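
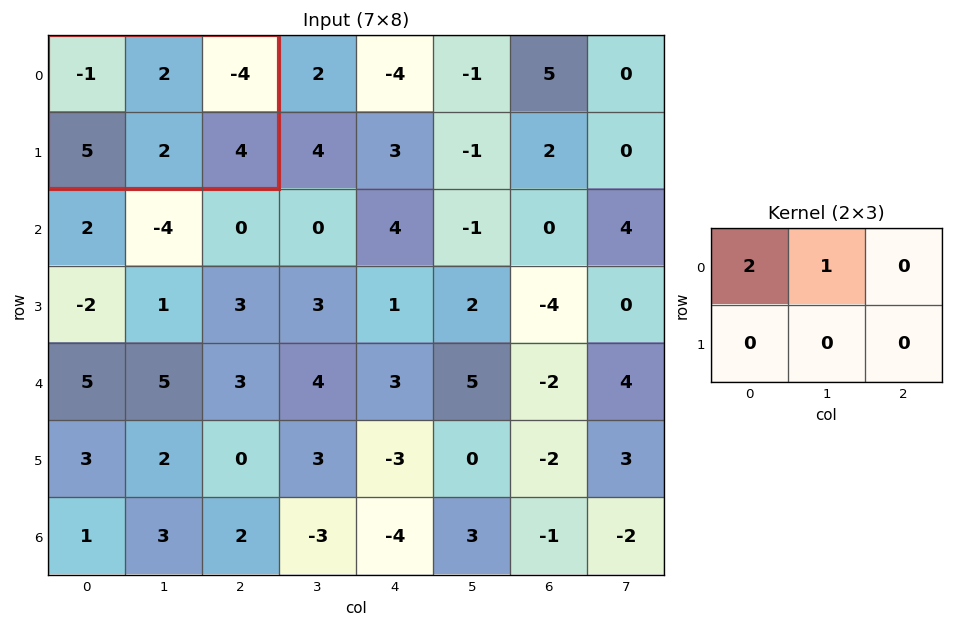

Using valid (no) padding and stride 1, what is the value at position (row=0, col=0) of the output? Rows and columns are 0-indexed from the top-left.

0

The receptive field on the input at this output position is [-1 2 -4 / 5 2 4]. Elementwise product with the kernel and sum: -1·2 + 2·1.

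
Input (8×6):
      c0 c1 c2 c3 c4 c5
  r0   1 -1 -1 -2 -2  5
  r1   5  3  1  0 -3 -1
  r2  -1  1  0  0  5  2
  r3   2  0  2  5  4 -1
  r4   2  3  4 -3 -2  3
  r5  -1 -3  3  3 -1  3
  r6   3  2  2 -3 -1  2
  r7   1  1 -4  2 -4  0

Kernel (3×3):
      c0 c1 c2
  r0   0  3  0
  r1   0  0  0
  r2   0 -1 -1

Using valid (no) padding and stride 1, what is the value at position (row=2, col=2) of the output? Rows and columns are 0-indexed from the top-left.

5

The receptive field on the input at this output position is [0 0 5 / 2 5 4 / 4 -3 -2]. Elementwise product with the kernel and sum: 0·3 + -3·-1 + -2·-1.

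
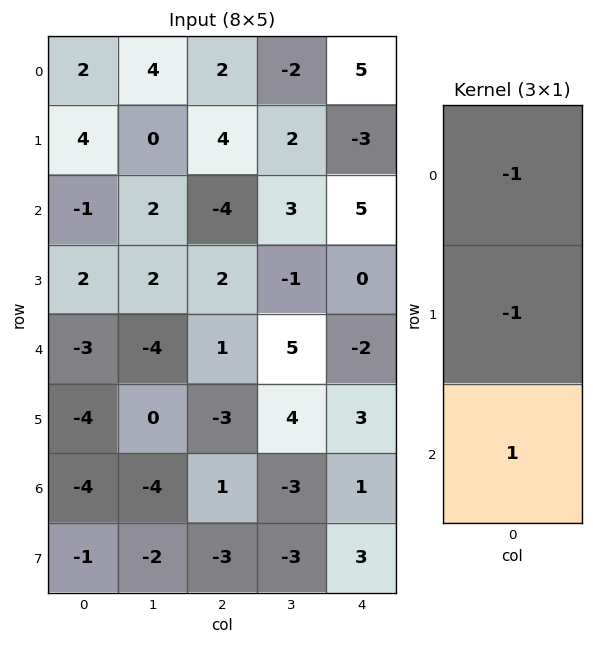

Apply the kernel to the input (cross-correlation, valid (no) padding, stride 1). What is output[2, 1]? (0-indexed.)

-8

The receptive field on the input at this output position is [2 / 2 / -4]. Elementwise product with the kernel and sum: 2·-1 + 2·-1 + -4·1.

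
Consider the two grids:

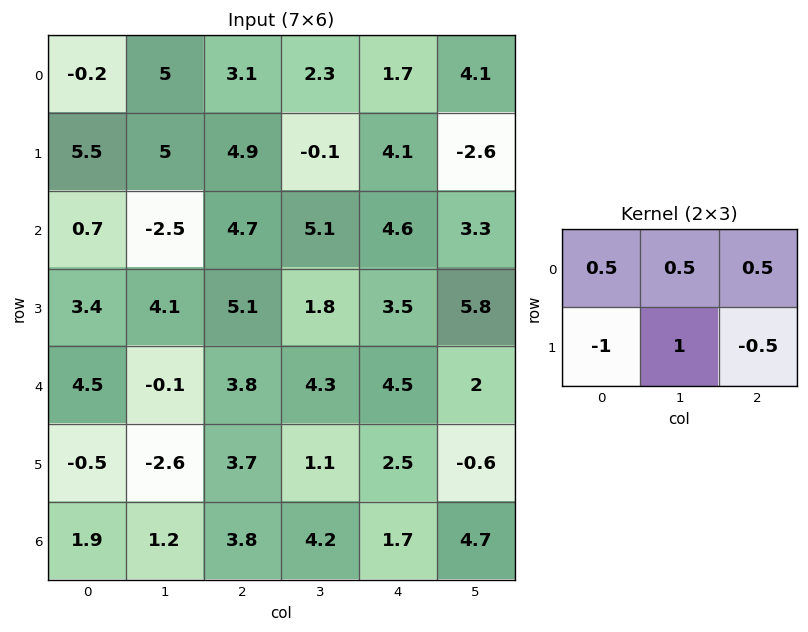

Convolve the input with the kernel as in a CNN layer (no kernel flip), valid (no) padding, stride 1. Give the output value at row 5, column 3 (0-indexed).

-3.35

The receptive field on the input at this output position is [1.1 2.5 -0.6 / 4.2 1.7 4.7]. Elementwise product with the kernel and sum: 1.1·0.5 + 2.5·0.5 + -0.6·0.5 + 4.2·-1 + 1.7·1 + 4.7·-0.5.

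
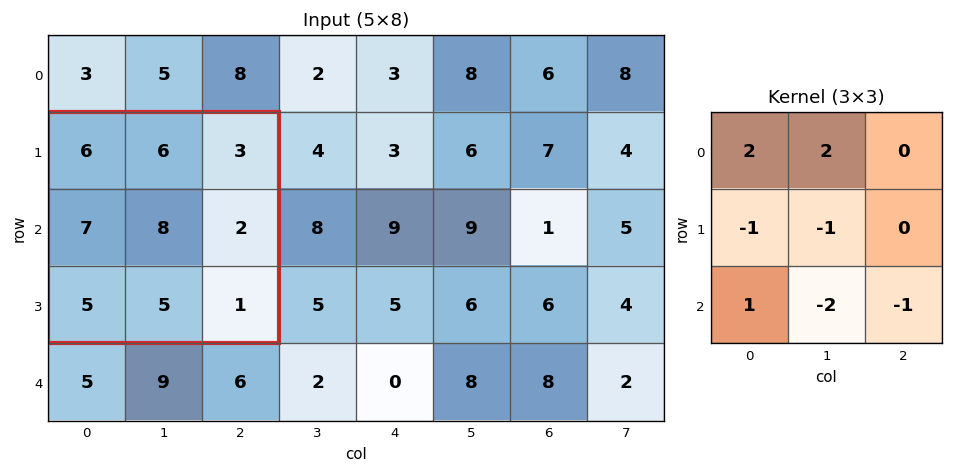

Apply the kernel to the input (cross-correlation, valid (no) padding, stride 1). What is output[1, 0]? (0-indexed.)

3

The receptive field on the input at this output position is [6 6 3 / 7 8 2 / 5 5 1]. Elementwise product with the kernel and sum: 6·2 + 6·2 + 7·-1 + 8·-1 + 5·1 + 5·-2 + 1·-1.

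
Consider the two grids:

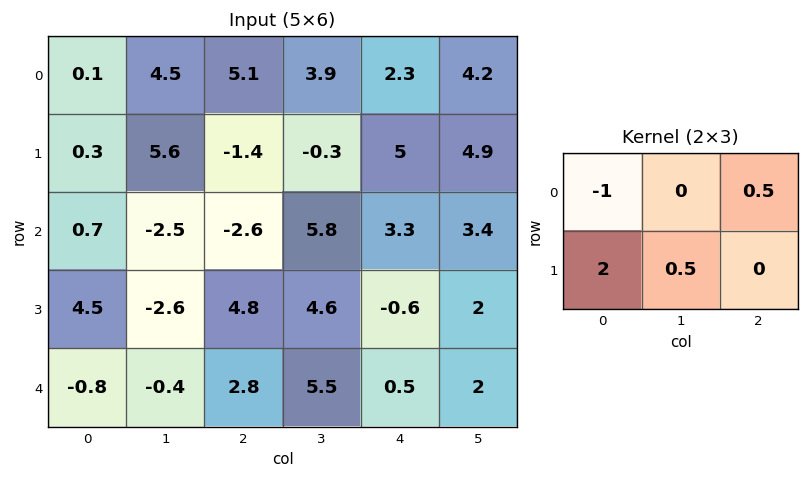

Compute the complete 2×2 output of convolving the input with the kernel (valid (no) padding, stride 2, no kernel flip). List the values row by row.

Output[0,0]: The receptive field on the input at this output position is [0.1 4.5 5.1 / 0.3 5.6 -1.4]. Elementwise product with the kernel and sum: 0.1·-1 + 5.1·0.5 + 0.3·2 + 5.6·0.5.

5.85 -6.9
5.7 16.15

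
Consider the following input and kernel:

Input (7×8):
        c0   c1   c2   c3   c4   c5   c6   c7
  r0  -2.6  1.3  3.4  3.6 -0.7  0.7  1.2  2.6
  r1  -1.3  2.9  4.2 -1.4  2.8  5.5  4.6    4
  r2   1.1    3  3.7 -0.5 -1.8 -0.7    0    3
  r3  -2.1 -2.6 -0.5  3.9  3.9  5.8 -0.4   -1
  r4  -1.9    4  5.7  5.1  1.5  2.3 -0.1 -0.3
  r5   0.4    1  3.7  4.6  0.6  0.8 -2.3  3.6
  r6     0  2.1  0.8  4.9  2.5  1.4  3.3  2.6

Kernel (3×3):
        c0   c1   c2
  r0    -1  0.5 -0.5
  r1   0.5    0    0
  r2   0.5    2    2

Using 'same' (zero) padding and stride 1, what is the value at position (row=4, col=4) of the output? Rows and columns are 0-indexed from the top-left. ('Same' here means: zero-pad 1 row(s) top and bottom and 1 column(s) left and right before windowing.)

2.8

The receptive field on the zero-padded input at this output position is [3.9 3.9 5.8 / 5.1 1.5 2.3 / 4.6 0.6 0.8]. Elementwise product with the kernel and sum: 3.9·-1 + 3.9·0.5 + 5.8·-0.5 + 5.1·0.5 + 4.6·0.5 + 0.6·2 + 0.8·2.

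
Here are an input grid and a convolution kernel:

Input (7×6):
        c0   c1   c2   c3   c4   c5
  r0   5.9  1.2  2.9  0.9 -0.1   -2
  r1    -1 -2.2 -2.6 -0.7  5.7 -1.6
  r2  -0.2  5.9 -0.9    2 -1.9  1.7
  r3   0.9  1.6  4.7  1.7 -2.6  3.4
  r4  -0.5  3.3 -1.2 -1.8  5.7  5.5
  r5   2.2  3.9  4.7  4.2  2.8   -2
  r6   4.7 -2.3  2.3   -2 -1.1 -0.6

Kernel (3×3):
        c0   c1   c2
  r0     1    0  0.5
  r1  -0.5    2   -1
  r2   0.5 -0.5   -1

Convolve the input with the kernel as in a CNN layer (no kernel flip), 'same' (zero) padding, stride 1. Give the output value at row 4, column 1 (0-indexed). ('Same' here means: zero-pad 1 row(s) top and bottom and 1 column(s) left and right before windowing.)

5.75

The receptive field on the zero-padded input at this output position is [0.9 1.6 4.7 / -0.5 3.3 -1.2 / 2.2 3.9 4.7]. Elementwise product with the kernel and sum: 0.9·1 + 4.7·0.5 + -0.5·-0.5 + 3.3·2 + -1.2·-1 + 2.2·0.5 + 3.9·-0.5 + 4.7·-1.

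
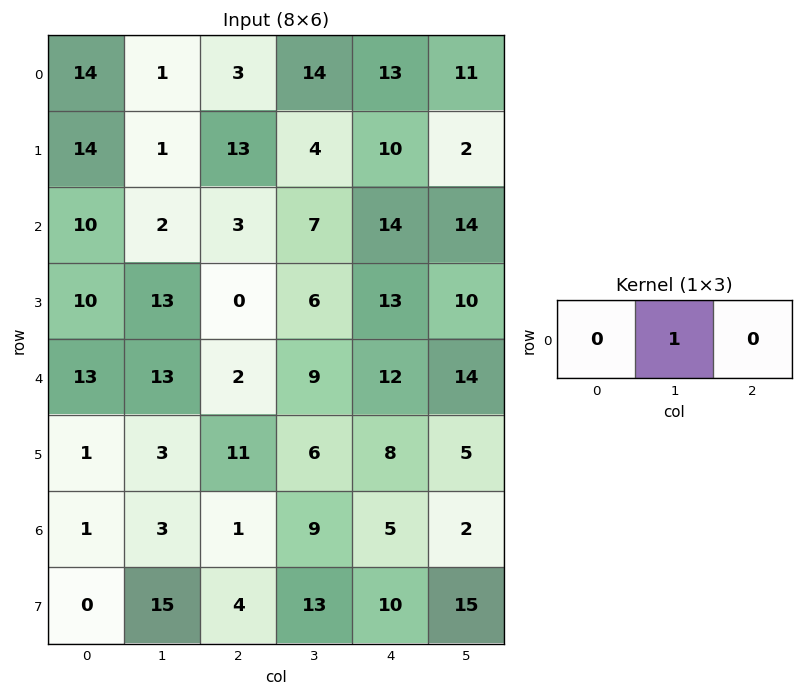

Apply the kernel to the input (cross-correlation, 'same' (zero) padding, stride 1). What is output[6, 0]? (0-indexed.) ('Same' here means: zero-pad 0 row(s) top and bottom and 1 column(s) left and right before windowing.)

The receptive field on the zero-padded input at this output position is [0 1 3]. Elementwise product with the kernel and sum: 1·1.

1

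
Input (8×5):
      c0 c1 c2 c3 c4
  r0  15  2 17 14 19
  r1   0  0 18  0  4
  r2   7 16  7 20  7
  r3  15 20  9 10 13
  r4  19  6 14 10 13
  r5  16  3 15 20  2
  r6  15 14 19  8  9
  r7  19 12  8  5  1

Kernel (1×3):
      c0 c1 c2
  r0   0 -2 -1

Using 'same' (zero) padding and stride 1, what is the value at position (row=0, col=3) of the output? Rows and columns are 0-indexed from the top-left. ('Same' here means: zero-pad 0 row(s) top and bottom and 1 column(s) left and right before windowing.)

The receptive field on the zero-padded input at this output position is [17 14 19]. Elementwise product with the kernel and sum: 14·-2 + 19·-1.

-47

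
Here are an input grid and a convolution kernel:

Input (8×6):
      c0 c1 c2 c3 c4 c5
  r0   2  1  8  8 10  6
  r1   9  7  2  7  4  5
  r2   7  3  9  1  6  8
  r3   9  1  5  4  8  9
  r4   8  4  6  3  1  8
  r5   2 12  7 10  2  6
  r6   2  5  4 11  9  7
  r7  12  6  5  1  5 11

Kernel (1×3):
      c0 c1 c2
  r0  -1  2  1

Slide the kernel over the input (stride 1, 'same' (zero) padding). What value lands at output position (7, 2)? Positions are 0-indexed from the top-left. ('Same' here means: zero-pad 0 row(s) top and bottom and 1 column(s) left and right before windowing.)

The receptive field on the zero-padded input at this output position is [6 5 1]. Elementwise product with the kernel and sum: 6·-1 + 5·2 + 1·1.

5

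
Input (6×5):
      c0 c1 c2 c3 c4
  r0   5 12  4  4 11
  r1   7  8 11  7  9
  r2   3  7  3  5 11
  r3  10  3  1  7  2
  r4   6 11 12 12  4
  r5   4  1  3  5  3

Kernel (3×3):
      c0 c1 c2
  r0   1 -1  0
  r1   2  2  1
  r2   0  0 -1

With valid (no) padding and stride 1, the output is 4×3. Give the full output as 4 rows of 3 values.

31 48 34
21 15 29
11 7 12
50 55 43

Output[0,0]: The receptive field on the input at this output position is [5 12 4 / 7 8 11 / 3 7 3]. Elementwise product with the kernel and sum: 5·1 + 12·-1 + 7·2 + 8·2 + 11·1 + 3·-1.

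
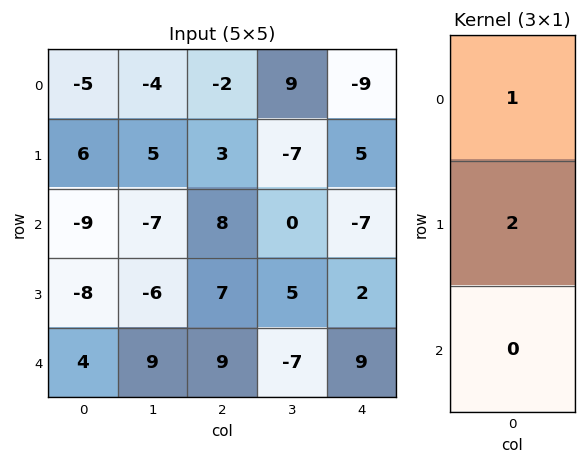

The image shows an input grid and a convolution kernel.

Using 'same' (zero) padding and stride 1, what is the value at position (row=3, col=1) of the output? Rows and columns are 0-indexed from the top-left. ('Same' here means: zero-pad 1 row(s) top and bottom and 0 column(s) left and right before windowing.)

The receptive field on the zero-padded input at this output position is [-7 / -6 / 9]. Elementwise product with the kernel and sum: -7·1 + -6·2.

-19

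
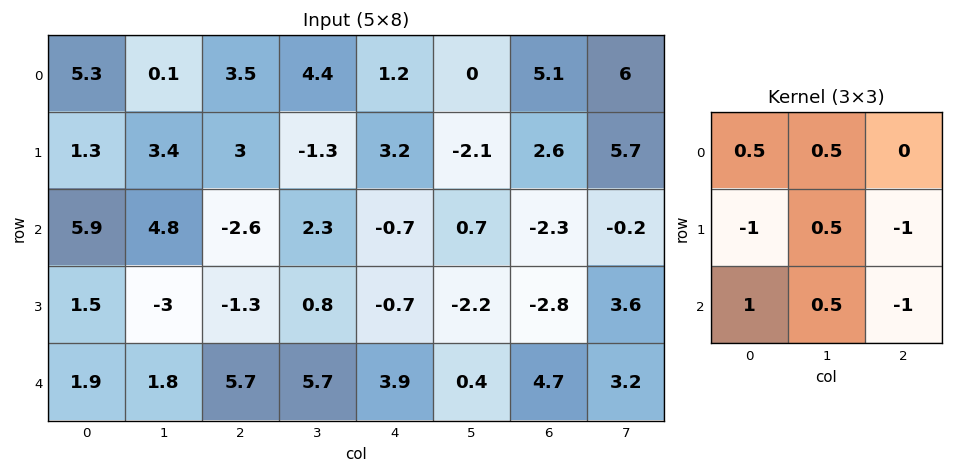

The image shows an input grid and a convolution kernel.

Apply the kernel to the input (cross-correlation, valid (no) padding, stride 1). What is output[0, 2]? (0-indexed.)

-3.65

The receptive field on the input at this output position is [3.5 4.4 1.2 / 3 -1.3 3.2 / -2.6 2.3 -0.7]. Elementwise product with the kernel and sum: 3.5·0.5 + 4.4·0.5 + 3·-1 + -1.3·0.5 + 3.2·-1 + -2.6·1 + 2.3·0.5 + -0.7·-1.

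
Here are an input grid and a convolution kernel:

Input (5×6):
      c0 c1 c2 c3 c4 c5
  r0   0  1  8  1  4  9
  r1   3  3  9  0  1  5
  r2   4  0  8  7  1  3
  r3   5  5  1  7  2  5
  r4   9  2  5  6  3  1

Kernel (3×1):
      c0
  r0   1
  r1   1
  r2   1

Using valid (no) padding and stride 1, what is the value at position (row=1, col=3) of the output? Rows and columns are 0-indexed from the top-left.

The receptive field on the input at this output position is [0 / 7 / 7]. Elementwise product with the kernel and sum: 0·1 + 7·1 + 7·1.

14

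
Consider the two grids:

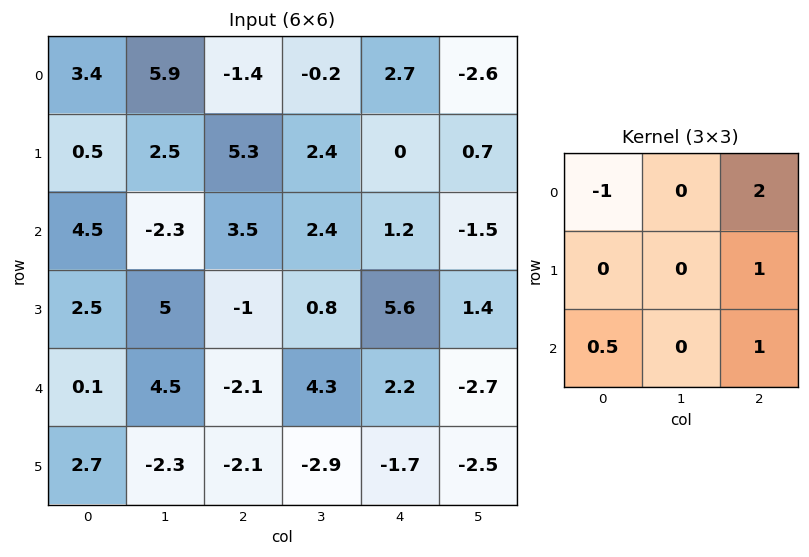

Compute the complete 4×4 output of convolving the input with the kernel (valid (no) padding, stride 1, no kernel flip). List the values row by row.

Output[0,0]: The receptive field on the input at this output position is [3.4 5.9 -1.4 / 0.5 2.5 5.3 / 4.5 -2.3 3.5]. Elementwise product with the kernel and sum: 3.4·-1 + -1.4·2 + 5.3·1 + 4.5·0.5 + 3.5·1.
Output[0,1]: The receptive field on the input at this output position is [5.9 -1.4 -0.2 / 2.5 5.3 2.4 / -2.3 3.5 2.4]. Elementwise product with the kernel and sum: 5.9·-1 + -0.2·2 + 2.4·1 + -2.3·0.5 + 2.4·1.

4.85 -2.65 9.75 -4.6
13.85 8 1 -0.7
-0.55 14.45 5.65 -4.55
-7.35 -3.15 11.65 -4.65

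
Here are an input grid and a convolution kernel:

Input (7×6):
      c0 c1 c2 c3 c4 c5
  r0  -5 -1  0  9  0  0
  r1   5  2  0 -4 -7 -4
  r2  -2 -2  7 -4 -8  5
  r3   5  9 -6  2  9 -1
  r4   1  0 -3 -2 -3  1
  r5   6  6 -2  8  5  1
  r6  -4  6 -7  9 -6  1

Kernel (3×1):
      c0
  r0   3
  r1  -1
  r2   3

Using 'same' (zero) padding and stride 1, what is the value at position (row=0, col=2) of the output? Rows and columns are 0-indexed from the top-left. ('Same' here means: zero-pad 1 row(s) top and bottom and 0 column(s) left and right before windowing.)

The receptive field on the zero-padded input at this output position is [0 / 0 / 0]. Elementwise product with the kernel and sum: 0·3 + 0·-1 + 0·3.

0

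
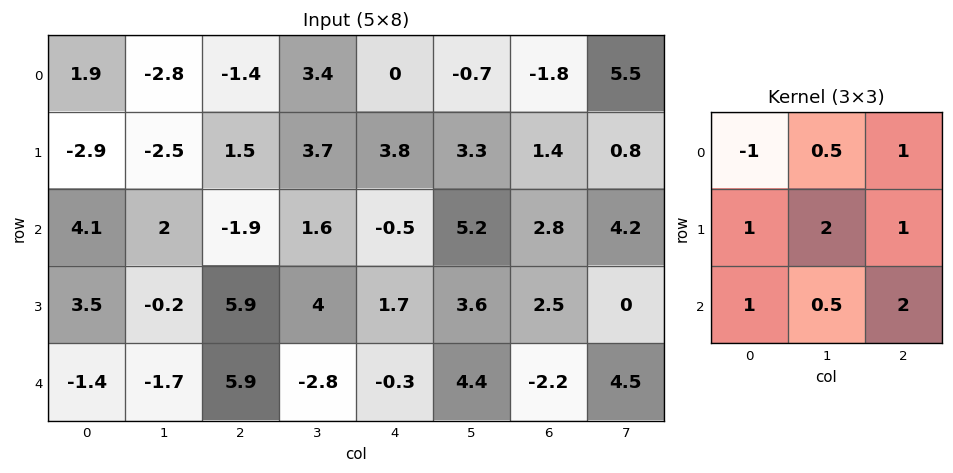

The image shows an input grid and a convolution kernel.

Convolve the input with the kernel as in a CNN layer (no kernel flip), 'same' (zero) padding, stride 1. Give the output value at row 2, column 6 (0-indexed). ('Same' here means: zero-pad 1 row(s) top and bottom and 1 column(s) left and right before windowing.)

The receptive field on the zero-padded input at this output position is [3.3 1.4 0.8 / 5.2 2.8 4.2 / 3.6 2.5 0]. Elementwise product with the kernel and sum: 3.3·-1 + 1.4·0.5 + 0.8·1 + 5.2·1 + 2.8·2 + 4.2·1 + 3.6·1 + 2.5·0.5 + 0·2.

18.05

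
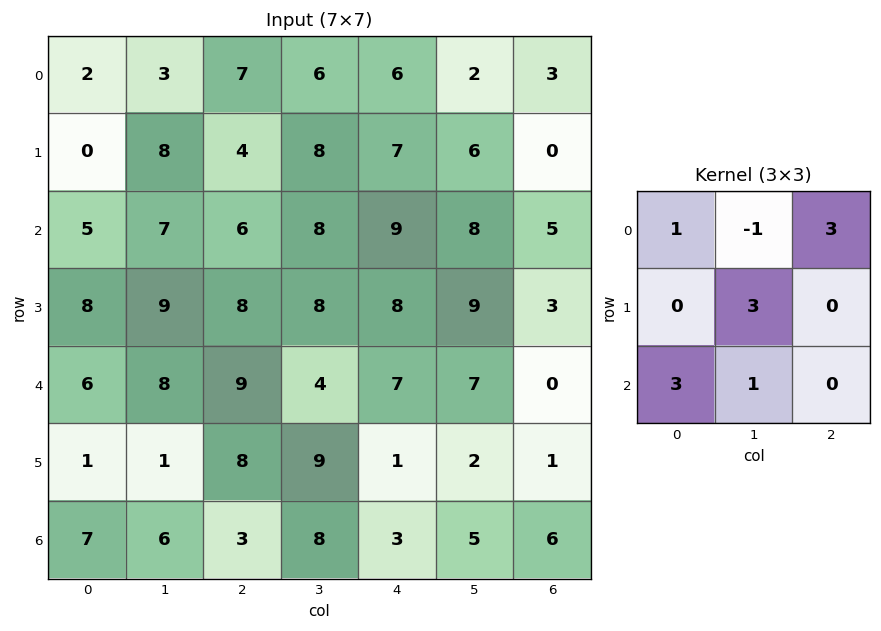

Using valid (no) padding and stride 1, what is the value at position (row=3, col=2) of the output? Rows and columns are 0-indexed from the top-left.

The receptive field on the input at this output position is [8 8 8 / 9 4 7 / 8 9 1]. Elementwise product with the kernel and sum: 8·1 + 8·-1 + 8·3 + 4·3 + 8·3 + 9·1.

69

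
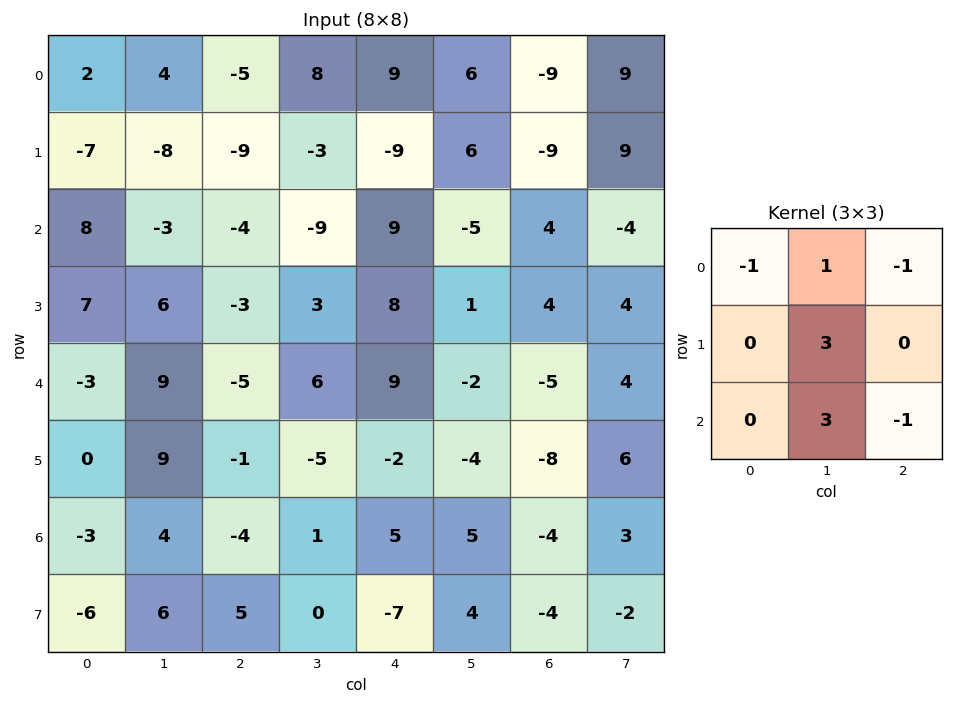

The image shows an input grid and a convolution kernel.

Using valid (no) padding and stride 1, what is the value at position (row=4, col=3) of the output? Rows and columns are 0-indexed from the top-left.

The receptive field on the input at this output position is [6 9 -2 / -5 -2 -4 / 1 5 5]. Elementwise product with the kernel and sum: 6·-1 + 9·1 + -2·-1 + -2·3 + 5·3 + 5·-1.

9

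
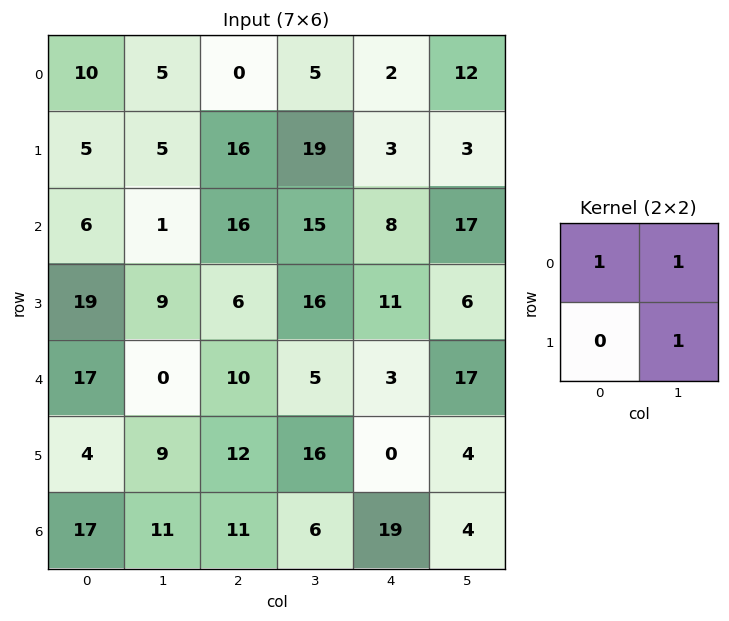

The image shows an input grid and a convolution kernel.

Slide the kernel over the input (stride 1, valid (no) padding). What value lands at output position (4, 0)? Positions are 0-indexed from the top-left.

The receptive field on the input at this output position is [17 0 / 4 9]. Elementwise product with the kernel and sum: 17·1 + 0·1 + 9·1.

26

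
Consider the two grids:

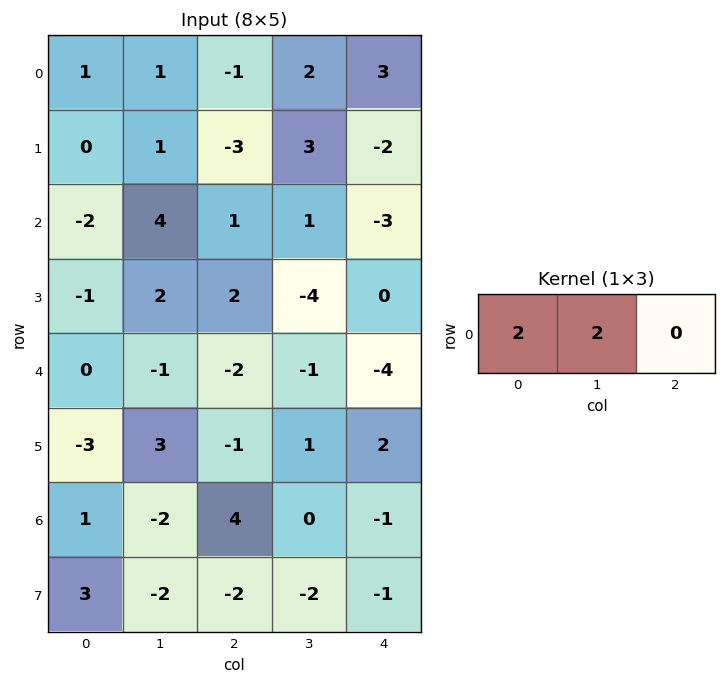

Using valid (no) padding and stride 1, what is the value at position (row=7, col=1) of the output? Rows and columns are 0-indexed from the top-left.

-8

The receptive field on the input at this output position is [-2 -2 -2]. Elementwise product with the kernel and sum: -2·2 + -2·2.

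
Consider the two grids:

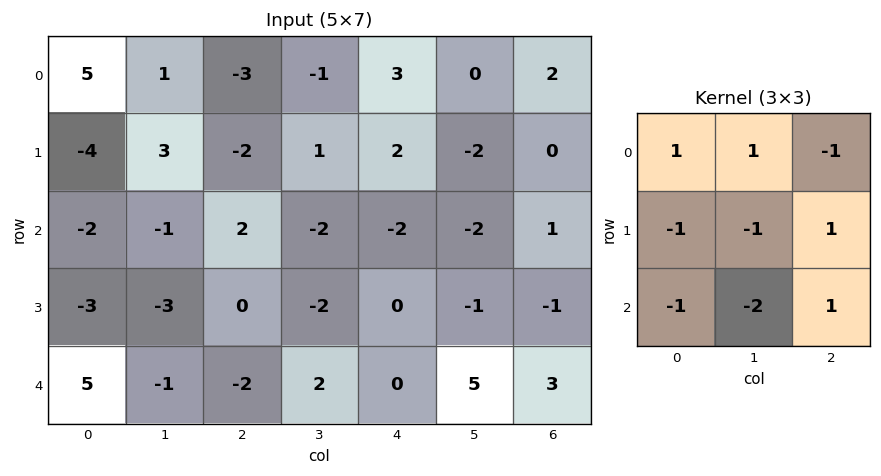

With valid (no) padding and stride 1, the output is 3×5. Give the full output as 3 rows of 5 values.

Output[0,0]: The receptive field on the input at this output position is [5 1 -3 / -4 3 -2 / -2 -1 2]. Elementwise product with the kernel and sum: 5·1 + 1·1 + -3·-1 + -4·-1 + 3·-1 + -2·1 + -2·-1 + -1·-2 + 2·1.

14 -6 -4 1 8
15 -2 -1 8 6
-4 11 2 2 -12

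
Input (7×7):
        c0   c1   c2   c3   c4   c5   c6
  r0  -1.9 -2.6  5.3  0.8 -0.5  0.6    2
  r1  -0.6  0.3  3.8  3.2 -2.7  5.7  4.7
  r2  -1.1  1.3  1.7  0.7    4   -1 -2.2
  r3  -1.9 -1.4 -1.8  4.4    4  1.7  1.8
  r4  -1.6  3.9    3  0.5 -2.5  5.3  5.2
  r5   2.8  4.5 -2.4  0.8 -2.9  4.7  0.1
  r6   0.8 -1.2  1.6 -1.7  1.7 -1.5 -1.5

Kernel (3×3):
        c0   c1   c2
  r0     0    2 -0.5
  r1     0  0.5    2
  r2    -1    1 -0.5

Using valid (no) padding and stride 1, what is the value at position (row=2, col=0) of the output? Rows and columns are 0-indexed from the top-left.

1.45

The receptive field on the input at this output position is [-1.1 1.3 1.7 / -1.9 -1.4 -1.8 / -1.6 3.9 3]. Elementwise product with the kernel and sum: 1.3·2 + 1.7·-0.5 + -1.4·0.5 + -1.8·2 + -1.6·-1 + 3.9·1 + 3·-0.5.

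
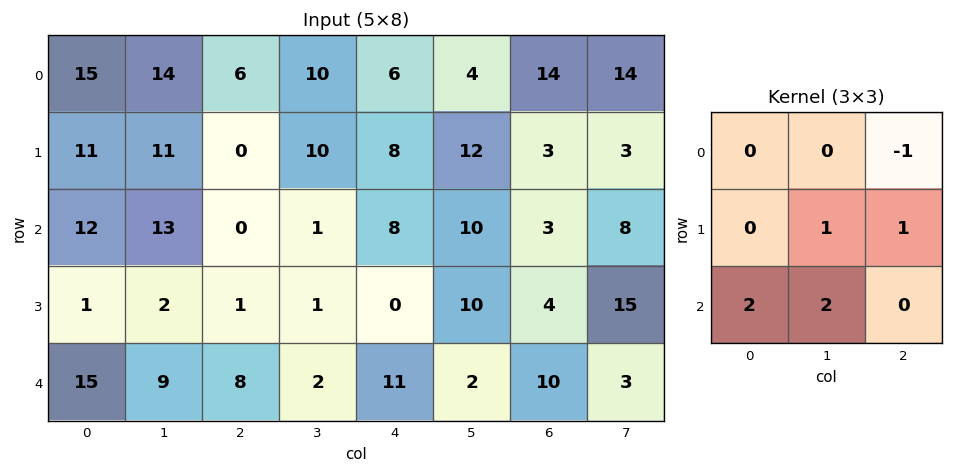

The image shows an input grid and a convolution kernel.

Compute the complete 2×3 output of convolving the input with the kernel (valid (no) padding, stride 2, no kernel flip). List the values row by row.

Output[0,0]: The receptive field on the input at this output position is [15 14 6 / 11 11 0 / 12 13 0]. Elementwise product with the kernel and sum: 6·-1 + 11·1 + 0·1 + 12·2 + 13·2.

55 14 37
51 13 37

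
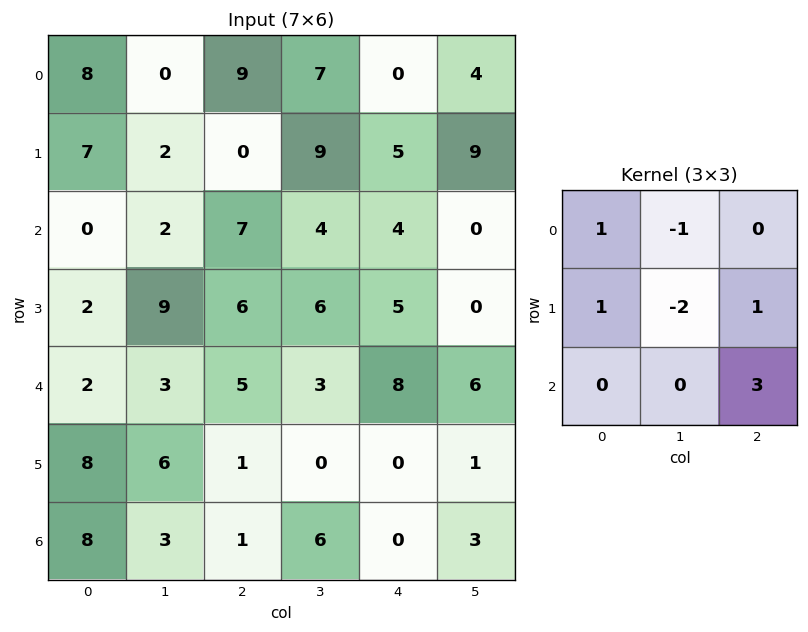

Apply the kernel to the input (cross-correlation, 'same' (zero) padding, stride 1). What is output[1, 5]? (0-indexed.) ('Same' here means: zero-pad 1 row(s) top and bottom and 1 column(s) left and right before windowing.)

-17

The receptive field on the zero-padded input at this output position is [0 4 0 / 5 9 0 / 4 0 0]. Elementwise product with the kernel and sum: 0·1 + 4·-1 + 5·1 + 9·-2 + 0·1 + 0·3.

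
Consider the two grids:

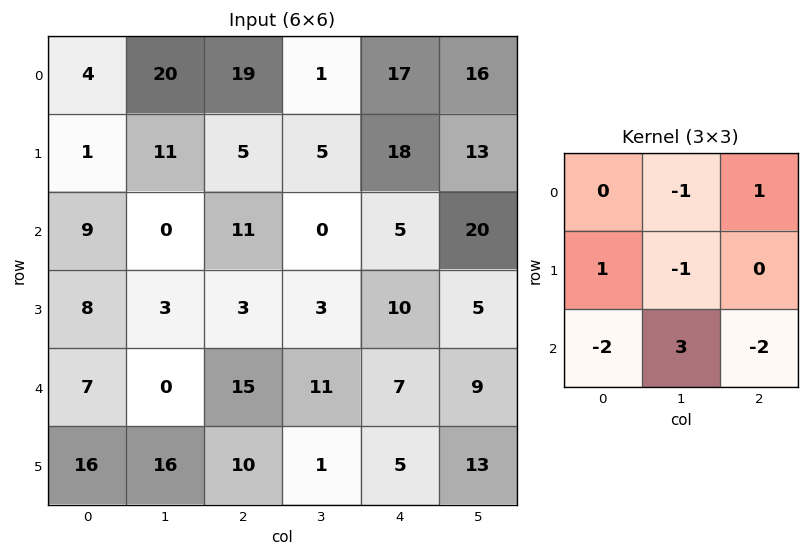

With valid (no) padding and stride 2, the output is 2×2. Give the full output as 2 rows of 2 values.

Output[0,0]: The receptive field on the input at this output position is [4 20 19 / 1 11 5 / 9 0 11]. Elementwise product with the kernel and sum: 20·-1 + 19·1 + 1·1 + 11·-1 + 9·-2 + 0·3 + 11·-2.
Output[0,1]: The receptive field on the input at this output position is [19 1 17 / 5 5 18 / 11 0 5]. Elementwise product with the kernel and sum: 1·-1 + 17·1 + 5·1 + 5·-1 + 11·-2 + 0·3 + 5·-2.

-51 -16
-28 -6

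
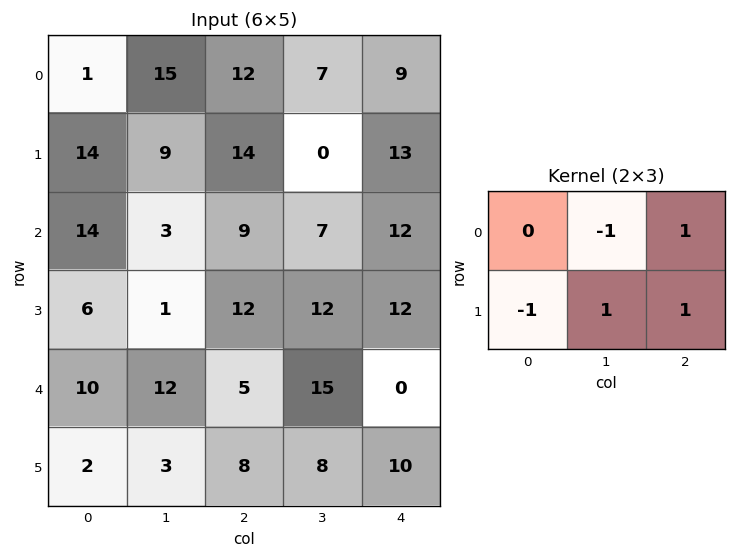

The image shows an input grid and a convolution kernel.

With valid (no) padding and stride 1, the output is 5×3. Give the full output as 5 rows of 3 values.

6 0 1
3 -1 23
13 21 17
18 8 10
2 23 -5

Output[0,0]: The receptive field on the input at this output position is [1 15 12 / 14 9 14]. Elementwise product with the kernel and sum: 15·-1 + 12·1 + 14·-1 + 9·1 + 14·1.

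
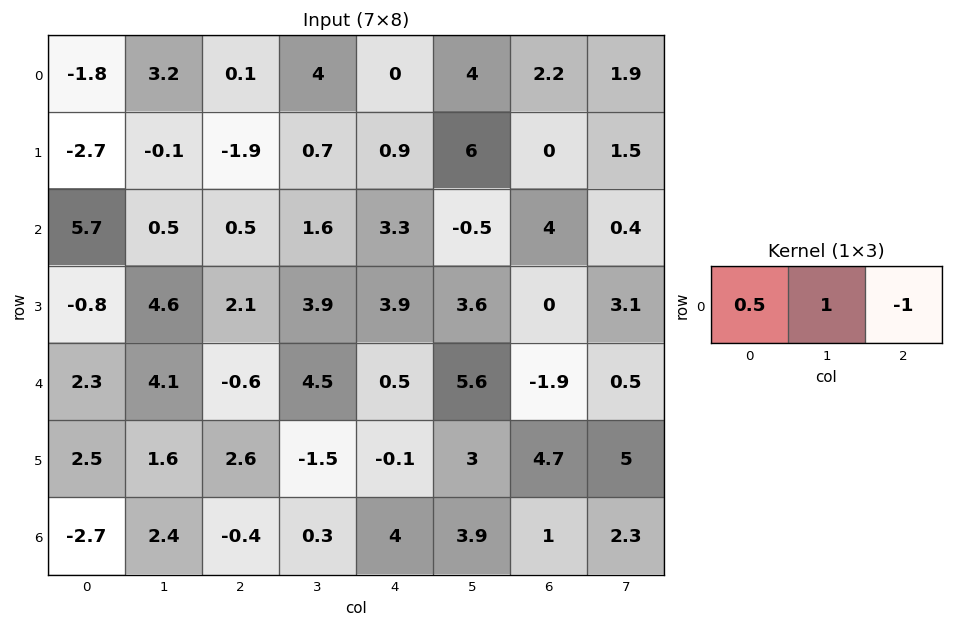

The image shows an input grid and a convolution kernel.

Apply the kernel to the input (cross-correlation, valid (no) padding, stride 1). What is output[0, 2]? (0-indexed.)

The receptive field on the input at this output position is [0.1 4 0]. Elementwise product with the kernel and sum: 0.1·0.5 + 4·1 + 0·-1.

4.05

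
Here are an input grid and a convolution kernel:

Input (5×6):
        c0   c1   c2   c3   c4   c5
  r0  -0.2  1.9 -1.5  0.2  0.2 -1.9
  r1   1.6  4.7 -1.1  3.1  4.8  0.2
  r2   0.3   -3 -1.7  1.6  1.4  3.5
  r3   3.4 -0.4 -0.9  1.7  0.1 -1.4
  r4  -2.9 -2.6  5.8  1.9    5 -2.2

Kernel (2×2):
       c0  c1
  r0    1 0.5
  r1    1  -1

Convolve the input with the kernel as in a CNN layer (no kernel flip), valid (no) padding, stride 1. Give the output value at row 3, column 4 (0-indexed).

The receptive field on the input at this output position is [0.1 -1.4 / 5 -2.2]. Elementwise product with the kernel and sum: 0.1·1 + -1.4·0.5 + 5·1 + -2.2·-1.

6.6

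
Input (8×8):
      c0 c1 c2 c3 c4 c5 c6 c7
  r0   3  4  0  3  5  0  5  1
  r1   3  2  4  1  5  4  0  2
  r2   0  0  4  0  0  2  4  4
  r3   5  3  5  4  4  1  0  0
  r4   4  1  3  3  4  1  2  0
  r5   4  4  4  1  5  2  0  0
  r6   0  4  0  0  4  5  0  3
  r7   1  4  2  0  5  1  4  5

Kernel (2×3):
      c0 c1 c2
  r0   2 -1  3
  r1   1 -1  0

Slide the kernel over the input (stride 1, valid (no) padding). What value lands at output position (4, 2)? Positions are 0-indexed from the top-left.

The receptive field on the input at this output position is [3 3 4 / 4 1 5]. Elementwise product with the kernel and sum: 3·2 + 3·-1 + 4·3 + 4·1 + 1·-1.

18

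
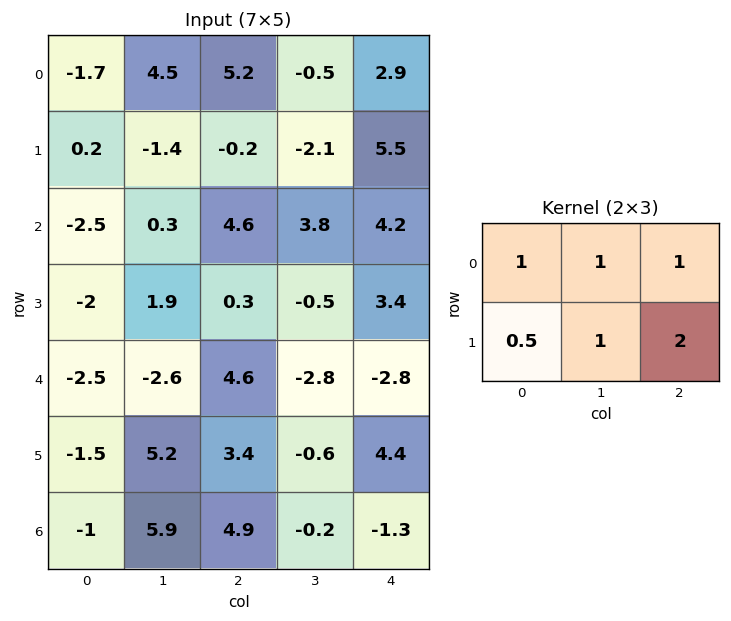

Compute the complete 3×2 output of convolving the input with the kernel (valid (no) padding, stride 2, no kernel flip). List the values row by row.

Output[0,0]: The receptive field on the input at this output position is [-1.7 4.5 5.2 / 0.2 -1.4 -0.2]. Elementwise product with the kernel and sum: -1.7·1 + 4.5·1 + 5.2·1 + 0.2·0.5 + -1.4·1 + -0.2·2.

6.3 16.4
3.9 19.05
10.75 8.9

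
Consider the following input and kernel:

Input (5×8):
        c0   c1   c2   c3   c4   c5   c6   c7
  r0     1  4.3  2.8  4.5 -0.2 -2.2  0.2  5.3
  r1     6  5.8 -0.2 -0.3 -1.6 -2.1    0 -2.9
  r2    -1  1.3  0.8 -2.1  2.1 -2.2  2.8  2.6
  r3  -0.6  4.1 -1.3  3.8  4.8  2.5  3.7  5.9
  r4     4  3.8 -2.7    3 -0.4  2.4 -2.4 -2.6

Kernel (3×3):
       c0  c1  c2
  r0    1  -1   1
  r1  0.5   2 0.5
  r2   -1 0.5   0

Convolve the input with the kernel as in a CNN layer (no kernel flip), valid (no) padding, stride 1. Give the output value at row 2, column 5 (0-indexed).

The receptive field on the input at this output position is [-2.2 2.8 2.6 / 2.5 3.7 5.9 / 2.4 -2.4 -2.6]. Elementwise product with the kernel and sum: -2.2·1 + 2.8·-1 + 2.6·1 + 2.5·0.5 + 3.7·2 + 5.9·0.5 + 2.4·-1 + -2.4·0.5.

5.6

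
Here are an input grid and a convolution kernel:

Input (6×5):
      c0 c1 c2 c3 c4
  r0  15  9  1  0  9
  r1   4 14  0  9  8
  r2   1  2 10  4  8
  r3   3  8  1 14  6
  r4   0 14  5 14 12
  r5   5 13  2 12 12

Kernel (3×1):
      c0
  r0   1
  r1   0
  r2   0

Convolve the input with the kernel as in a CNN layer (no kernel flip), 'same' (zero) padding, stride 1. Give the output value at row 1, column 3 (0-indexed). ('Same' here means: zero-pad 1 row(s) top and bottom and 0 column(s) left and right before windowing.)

0

The receptive field on the zero-padded input at this output position is [0 / 9 / 4]. Elementwise product with the kernel and sum: 0·1.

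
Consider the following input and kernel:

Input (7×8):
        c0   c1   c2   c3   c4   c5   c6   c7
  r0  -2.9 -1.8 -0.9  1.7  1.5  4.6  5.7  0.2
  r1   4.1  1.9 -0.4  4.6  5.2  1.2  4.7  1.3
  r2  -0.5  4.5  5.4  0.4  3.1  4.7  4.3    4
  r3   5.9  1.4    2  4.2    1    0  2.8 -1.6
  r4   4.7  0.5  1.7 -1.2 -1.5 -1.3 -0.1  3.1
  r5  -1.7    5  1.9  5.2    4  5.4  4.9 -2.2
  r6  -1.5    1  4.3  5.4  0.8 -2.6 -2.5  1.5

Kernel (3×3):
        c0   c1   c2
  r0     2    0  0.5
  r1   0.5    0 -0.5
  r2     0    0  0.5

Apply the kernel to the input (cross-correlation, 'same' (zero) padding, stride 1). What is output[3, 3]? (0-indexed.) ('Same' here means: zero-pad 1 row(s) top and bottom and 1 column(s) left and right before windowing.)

12.1

The receptive field on the zero-padded input at this output position is [5.4 0.4 3.1 / 2 4.2 1 / 1.7 -1.2 -1.5]. Elementwise product with the kernel and sum: 5.4·2 + 3.1·0.5 + 2·0.5 + 1·-0.5 + -1.5·0.5.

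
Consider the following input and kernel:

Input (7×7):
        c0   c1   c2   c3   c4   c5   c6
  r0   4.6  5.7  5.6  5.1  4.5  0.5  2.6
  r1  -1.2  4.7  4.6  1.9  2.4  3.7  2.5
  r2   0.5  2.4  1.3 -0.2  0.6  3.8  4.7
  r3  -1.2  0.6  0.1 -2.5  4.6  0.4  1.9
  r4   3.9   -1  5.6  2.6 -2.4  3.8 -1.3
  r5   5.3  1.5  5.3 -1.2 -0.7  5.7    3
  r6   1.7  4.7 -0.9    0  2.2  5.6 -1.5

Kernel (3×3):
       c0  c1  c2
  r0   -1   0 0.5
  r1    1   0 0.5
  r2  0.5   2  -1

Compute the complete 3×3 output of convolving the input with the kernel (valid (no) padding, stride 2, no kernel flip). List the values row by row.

Output[0,0]: The receptive field on the input at this output position is [4.6 5.7 5.6 / -1.2 4.7 4.6 / 0.5 2.4 1.3]. Elementwise product with the kernel and sum: 4.6·-1 + 5.6·0.5 + -1.2·1 + 4.6·0.5 + 0.5·0.5 + 2.4·2 + 1.3·-1.
Output[0,1]: The receptive field on the input at this output position is [5.6 5.1 4.5 / 4.6 1.9 2.4 / 1.3 -0.2 0.6]. Elementwise product with the kernel and sum: 5.6·-1 + 4.5·0.5 + 4.6·1 + 2.4·0.5 + 1.3·0.5 + -0.2·2 + 0.6·-1.

3.05 2.1 3.65
-6.65 11.8 15
18 -4.5 16.35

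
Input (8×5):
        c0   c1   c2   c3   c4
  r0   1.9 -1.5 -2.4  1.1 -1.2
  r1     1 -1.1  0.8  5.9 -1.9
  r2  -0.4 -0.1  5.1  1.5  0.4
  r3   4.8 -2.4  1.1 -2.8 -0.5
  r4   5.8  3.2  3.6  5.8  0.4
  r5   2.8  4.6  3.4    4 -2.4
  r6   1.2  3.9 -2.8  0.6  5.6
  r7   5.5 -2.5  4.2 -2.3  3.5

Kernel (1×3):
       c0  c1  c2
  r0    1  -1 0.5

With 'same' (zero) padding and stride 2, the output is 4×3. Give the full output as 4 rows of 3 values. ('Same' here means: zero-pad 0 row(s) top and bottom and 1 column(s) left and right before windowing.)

-2.65 1.45 2.3
0.35 -4.45 1.1
-4.2 2.5 5.4
0.75 7 -5

Output[0,0]: The receptive field on the zero-padded input at this output position is [0 1.9 -1.5]. Elementwise product with the kernel and sum: 0·1 + 1.9·-1 + -1.5·0.5.
Output[0,1]: The receptive field on the zero-padded input at this output position is [-1.5 -2.4 1.1]. Elementwise product with the kernel and sum: -1.5·1 + -2.4·-1 + 1.1·0.5.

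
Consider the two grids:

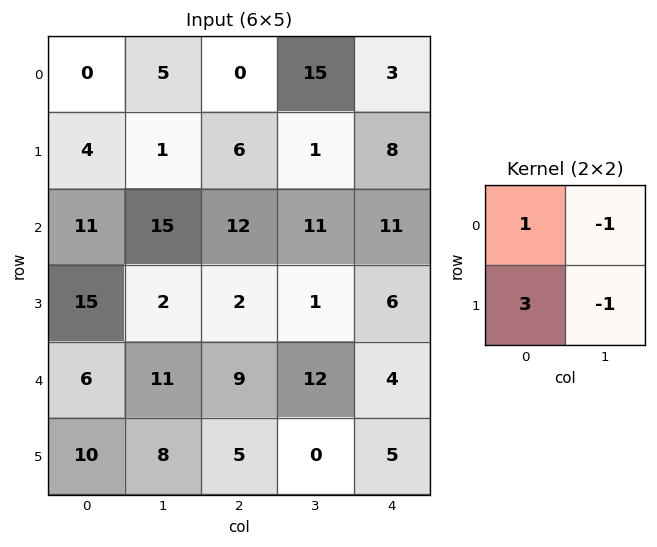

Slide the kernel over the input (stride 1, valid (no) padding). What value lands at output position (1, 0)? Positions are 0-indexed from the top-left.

21

The receptive field on the input at this output position is [4 1 / 11 15]. Elementwise product with the kernel and sum: 4·1 + 1·-1 + 11·3 + 15·-1.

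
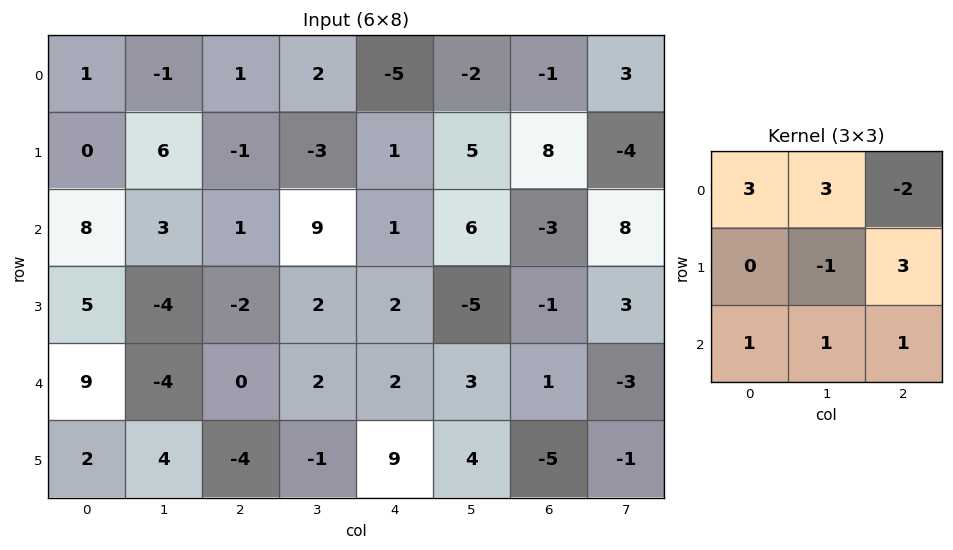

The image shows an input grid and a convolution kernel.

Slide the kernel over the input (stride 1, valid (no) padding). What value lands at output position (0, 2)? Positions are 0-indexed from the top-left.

The receptive field on the input at this output position is [1 2 -5 / -1 -3 1 / 1 9 1]. Elementwise product with the kernel and sum: 1·3 + 2·3 + -5·-2 + -3·-1 + 1·3 + 1·1 + 9·1 + 1·1.

36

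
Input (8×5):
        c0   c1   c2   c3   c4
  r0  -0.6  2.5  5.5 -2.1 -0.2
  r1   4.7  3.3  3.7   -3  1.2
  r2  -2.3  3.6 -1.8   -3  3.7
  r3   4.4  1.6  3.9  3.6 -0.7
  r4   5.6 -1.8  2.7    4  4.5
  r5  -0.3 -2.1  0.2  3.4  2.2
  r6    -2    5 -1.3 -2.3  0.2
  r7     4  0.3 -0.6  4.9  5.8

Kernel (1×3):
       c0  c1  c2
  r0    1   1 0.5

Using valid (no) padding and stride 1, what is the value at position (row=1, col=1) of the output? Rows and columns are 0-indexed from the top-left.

5.5

The receptive field on the input at this output position is [3.3 3.7 -3]. Elementwise product with the kernel and sum: 3.3·1 + 3.7·1 + -3·0.5.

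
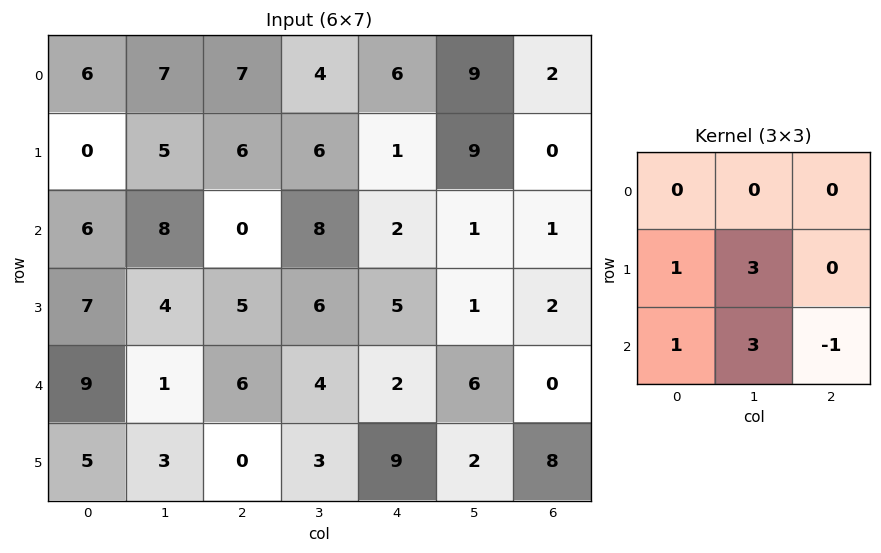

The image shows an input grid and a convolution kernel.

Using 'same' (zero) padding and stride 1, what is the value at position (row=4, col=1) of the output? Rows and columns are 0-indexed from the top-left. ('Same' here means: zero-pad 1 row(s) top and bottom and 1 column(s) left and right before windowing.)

The receptive field on the zero-padded input at this output position is [7 4 5 / 9 1 6 / 5 3 0]. Elementwise product with the kernel and sum: 9·1 + 1·3 + 5·1 + 3·3 + 0·-1.

26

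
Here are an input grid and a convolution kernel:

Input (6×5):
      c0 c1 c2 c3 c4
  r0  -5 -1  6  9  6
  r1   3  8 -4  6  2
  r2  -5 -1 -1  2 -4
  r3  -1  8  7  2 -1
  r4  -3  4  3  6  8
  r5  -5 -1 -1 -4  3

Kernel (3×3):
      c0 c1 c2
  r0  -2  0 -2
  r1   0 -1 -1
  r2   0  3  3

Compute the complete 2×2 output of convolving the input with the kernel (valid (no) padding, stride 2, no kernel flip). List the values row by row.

-12 -38
18 51

Output[0,0]: The receptive field on the input at this output position is [-5 -1 6 / 3 8 -4 / -5 -1 -1]. Elementwise product with the kernel and sum: -5·-2 + 6·-2 + 8·-1 + -4·-1 + -1·3 + -1·3.
Output[0,1]: The receptive field on the input at this output position is [6 9 6 / -4 6 2 / -1 2 -4]. Elementwise product with the kernel and sum: 6·-2 + 6·-2 + 6·-1 + 2·-1 + 2·3 + -4·3.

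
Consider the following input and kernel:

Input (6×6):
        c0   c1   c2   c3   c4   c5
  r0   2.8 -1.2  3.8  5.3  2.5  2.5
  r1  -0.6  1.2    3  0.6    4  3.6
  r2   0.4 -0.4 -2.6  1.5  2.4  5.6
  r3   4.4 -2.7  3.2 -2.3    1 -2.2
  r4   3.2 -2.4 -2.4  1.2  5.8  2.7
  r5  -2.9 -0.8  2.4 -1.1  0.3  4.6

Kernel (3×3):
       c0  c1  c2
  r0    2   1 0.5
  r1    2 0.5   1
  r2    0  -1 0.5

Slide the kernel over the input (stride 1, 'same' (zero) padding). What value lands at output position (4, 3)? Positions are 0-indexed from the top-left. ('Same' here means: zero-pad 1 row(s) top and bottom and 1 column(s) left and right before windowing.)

The receptive field on the zero-padded input at this output position is [3.2 -2.3 1 / -2.4 1.2 5.8 / 2.4 -1.1 0.3]. Elementwise product with the kernel and sum: 3.2·2 + -2.3·1 + 1·0.5 + -2.4·2 + 1.2·0.5 + 5.8·1 + -1.1·-1 + 0.3·0.5.

7.45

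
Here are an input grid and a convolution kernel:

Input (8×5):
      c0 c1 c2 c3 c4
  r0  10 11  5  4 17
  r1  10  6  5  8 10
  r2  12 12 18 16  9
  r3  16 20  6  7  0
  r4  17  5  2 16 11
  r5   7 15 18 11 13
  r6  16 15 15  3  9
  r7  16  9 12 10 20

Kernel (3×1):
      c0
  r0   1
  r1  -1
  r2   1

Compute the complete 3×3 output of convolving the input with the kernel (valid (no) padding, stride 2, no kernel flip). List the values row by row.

12 18 16
13 14 20
26 -1 7

Output[0,0]: The receptive field on the input at this output position is [10 / 10 / 12]. Elementwise product with the kernel and sum: 10·1 + 10·-1 + 12·1.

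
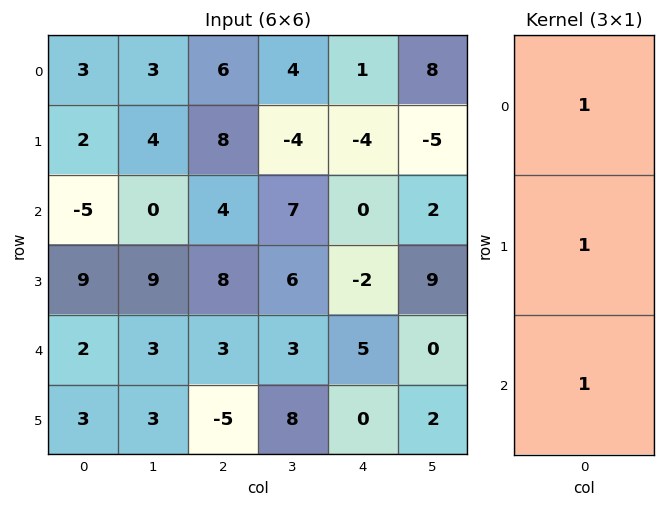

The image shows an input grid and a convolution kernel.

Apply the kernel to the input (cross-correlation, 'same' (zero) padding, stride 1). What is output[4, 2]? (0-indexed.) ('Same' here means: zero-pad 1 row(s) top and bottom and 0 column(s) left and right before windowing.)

6

The receptive field on the zero-padded input at this output position is [8 / 3 / -5]. Elementwise product with the kernel and sum: 8·1 + 3·1 + -5·1.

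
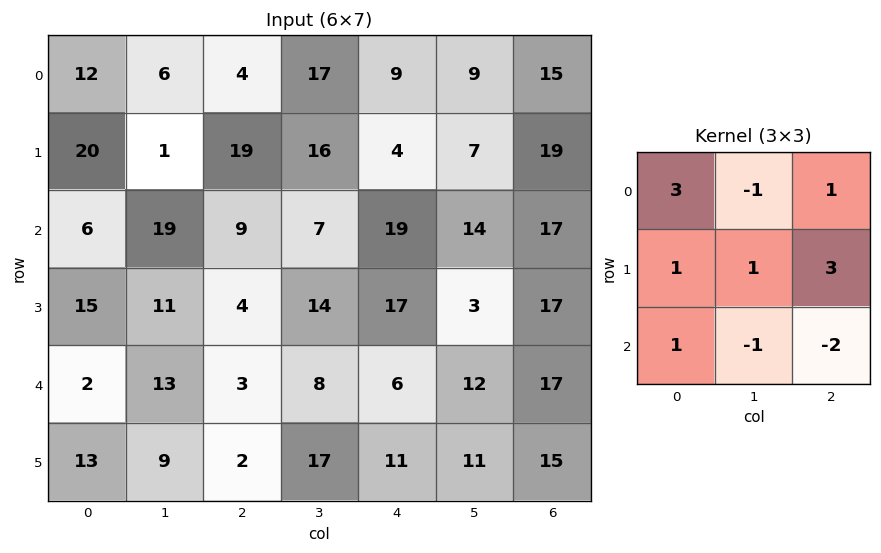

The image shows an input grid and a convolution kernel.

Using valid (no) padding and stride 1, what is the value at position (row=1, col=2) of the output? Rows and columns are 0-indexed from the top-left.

The receptive field on the input at this output position is [19 16 4 / 9 7 19 / 4 14 17]. Elementwise product with the kernel and sum: 19·3 + 16·-1 + 4·1 + 9·1 + 7·1 + 19·3 + 4·1 + 14·-1 + 17·-2.

74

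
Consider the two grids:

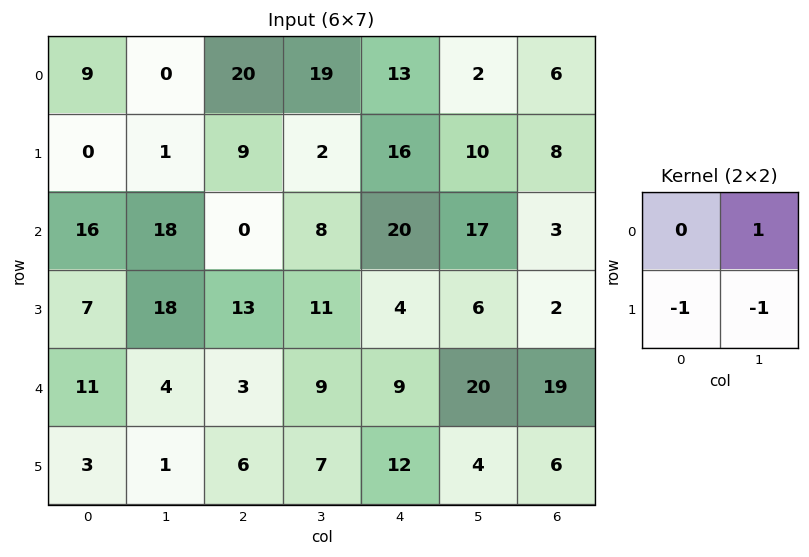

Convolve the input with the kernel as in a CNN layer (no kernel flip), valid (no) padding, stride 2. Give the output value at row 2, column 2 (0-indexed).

4

The receptive field on the input at this output position is [9 20 / 12 4]. Elementwise product with the kernel and sum: 20·1 + 12·-1 + 4·-1.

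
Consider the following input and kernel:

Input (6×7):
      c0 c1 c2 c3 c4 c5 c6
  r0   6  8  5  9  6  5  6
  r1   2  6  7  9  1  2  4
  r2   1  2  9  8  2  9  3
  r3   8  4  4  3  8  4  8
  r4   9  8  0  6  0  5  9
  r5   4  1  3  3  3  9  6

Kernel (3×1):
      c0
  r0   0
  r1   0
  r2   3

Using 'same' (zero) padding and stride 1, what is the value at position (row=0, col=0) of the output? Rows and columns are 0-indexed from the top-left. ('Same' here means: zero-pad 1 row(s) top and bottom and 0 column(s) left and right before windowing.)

The receptive field on the zero-padded input at this output position is [0 / 6 / 2]. Elementwise product with the kernel and sum: 2·3.

6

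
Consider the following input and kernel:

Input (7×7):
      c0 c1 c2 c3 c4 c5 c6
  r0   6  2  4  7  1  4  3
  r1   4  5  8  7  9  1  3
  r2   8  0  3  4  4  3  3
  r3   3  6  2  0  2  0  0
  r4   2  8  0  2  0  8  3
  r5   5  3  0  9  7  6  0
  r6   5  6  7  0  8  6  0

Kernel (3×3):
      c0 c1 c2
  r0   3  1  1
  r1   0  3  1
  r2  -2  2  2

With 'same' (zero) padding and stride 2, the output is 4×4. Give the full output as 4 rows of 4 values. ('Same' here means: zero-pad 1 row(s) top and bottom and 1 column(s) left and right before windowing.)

38 39 13 13
51 35 50 15
39 34 18 -3
29 39 70 18

Output[0,0]: The receptive field on the zero-padded input at this output position is [0 0 0 / 0 6 2 / 0 4 5]. Elementwise product with the kernel and sum: 0·3 + 0·1 + 0·1 + 6·3 + 2·1 + 0·-2 + 4·2 + 5·2.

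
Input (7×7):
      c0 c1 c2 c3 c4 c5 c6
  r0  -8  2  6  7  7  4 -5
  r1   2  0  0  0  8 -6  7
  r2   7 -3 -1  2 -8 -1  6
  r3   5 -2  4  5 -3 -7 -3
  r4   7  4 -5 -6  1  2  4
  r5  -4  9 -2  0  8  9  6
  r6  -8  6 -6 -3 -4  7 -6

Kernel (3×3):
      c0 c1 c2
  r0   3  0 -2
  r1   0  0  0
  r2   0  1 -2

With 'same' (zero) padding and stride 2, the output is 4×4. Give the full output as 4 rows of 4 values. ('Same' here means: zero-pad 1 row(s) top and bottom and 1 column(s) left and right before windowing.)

2 0 20 7
9 -6 23 -21
-18 -18 19 -15
-18 27 -18 27

Output[0,0]: The receptive field on the zero-padded input at this output position is [0 0 0 / 0 -8 2 / 0 2 0]. Elementwise product with the kernel and sum: 0·3 + 0·-2 + 2·1 + 0·-2.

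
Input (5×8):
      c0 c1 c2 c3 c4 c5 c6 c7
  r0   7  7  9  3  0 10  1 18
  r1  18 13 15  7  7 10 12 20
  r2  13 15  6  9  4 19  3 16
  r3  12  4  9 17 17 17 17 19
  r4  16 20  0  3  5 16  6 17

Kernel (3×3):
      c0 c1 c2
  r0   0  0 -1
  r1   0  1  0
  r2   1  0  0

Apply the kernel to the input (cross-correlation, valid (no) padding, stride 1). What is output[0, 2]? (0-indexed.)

13

The receptive field on the input at this output position is [9 3 0 / 15 7 7 / 6 9 4]. Elementwise product with the kernel and sum: 0·-1 + 7·1 + 6·1.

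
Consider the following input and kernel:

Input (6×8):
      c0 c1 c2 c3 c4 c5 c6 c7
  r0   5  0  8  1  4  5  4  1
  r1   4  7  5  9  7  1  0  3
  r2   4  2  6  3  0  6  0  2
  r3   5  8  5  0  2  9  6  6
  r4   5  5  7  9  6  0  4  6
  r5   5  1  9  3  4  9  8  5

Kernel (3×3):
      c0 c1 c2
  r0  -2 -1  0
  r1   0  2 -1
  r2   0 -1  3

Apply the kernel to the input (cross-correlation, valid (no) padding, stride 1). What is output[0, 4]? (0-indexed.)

-17

The receptive field on the input at this output position is [4 5 4 / 7 1 0 / 0 6 0]. Elementwise product with the kernel and sum: 4·-2 + 5·-1 + 1·2 + 0·-1 + 6·-1 + 0·3.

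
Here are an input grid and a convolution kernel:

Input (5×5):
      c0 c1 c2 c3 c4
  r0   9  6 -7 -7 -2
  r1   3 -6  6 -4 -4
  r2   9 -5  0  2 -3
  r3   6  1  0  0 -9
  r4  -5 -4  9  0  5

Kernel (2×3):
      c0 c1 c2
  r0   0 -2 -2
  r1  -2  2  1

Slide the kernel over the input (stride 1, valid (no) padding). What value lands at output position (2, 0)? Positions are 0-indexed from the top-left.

The receptive field on the input at this output position is [9 -5 0 / 6 1 0]. Elementwise product with the kernel and sum: -5·-2 + 0·-2 + 6·-2 + 1·2 + 0·1.

0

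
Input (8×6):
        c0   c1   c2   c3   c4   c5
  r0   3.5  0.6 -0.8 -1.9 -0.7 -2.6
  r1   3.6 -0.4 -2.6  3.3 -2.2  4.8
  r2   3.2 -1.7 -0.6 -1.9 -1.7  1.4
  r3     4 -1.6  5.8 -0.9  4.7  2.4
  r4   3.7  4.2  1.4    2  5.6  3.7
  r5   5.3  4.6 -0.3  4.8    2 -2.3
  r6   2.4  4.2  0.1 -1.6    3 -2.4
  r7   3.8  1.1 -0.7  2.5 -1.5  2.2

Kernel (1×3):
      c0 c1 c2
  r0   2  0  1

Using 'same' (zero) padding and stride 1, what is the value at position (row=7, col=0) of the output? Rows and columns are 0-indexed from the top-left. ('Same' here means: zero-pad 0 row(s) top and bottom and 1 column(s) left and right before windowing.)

1.1

The receptive field on the zero-padded input at this output position is [0 3.8 1.1]. Elementwise product with the kernel and sum: 0·2 + 1.1·1.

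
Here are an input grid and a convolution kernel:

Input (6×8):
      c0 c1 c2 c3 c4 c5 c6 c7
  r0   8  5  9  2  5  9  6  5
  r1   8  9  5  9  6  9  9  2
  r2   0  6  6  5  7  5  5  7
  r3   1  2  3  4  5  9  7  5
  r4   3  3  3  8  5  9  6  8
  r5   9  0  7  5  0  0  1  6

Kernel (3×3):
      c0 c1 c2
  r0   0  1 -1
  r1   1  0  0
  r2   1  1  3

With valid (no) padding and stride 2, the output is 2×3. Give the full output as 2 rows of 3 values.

Output[0,0]: The receptive field on the input at this output position is [8 5 9 / 8 9 5 / 0 6 6]. Elementwise product with the kernel and sum: 5·1 + 9·-1 + 8·1 + 0·1 + 6·1 + 6·3.
Output[0,1]: The receptive field on the input at this output position is [9 2 5 / 5 9 6 / 6 5 7]. Elementwise product with the kernel and sum: 2·1 + 5·-1 + 5·1 + 6·1 + 5·1 + 7·3.

28 34 36
16 27 37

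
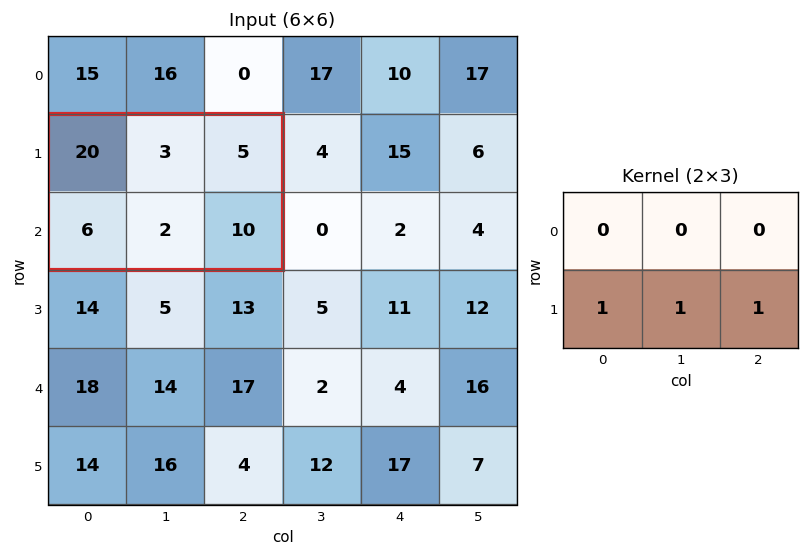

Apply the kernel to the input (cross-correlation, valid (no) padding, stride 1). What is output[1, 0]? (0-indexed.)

18

The receptive field on the input at this output position is [20 3 5 / 6 2 10]. Elementwise product with the kernel and sum: 6·1 + 2·1 + 10·1.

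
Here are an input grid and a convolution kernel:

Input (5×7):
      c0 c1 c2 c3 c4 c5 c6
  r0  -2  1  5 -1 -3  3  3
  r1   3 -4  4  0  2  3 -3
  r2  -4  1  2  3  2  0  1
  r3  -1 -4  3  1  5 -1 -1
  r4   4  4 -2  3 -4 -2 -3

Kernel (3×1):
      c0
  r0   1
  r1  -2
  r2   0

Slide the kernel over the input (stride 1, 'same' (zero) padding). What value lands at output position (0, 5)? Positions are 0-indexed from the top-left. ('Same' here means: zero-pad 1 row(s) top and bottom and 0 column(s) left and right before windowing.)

The receptive field on the zero-padded input at this output position is [0 / 3 / 3]. Elementwise product with the kernel and sum: 0·1 + 3·-2.

-6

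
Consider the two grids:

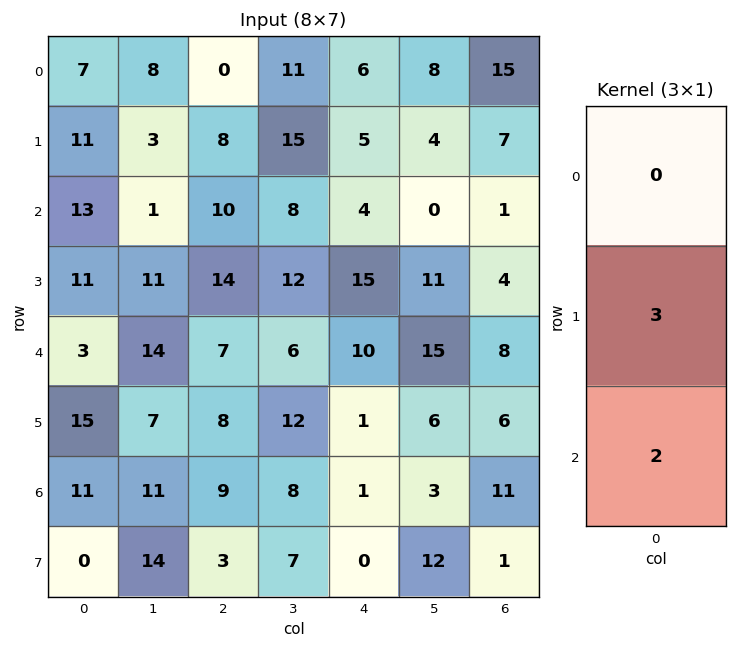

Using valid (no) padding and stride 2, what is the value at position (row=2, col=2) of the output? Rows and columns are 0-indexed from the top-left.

5

The receptive field on the input at this output position is [10 / 1 / 1]. Elementwise product with the kernel and sum: 1·3 + 1·2.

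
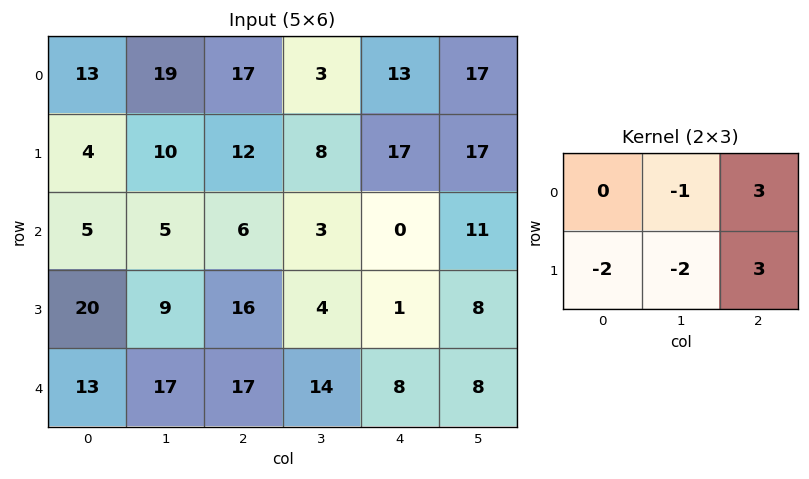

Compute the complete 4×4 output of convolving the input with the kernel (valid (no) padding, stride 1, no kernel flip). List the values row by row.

40 -28 47 39
24 -1 25 61
3 -35 -40 47
30 -30 -39 3

Output[0,0]: The receptive field on the input at this output position is [13 19 17 / 4 10 12]. Elementwise product with the kernel and sum: 19·-1 + 17·3 + 4·-2 + 10·-2 + 12·3.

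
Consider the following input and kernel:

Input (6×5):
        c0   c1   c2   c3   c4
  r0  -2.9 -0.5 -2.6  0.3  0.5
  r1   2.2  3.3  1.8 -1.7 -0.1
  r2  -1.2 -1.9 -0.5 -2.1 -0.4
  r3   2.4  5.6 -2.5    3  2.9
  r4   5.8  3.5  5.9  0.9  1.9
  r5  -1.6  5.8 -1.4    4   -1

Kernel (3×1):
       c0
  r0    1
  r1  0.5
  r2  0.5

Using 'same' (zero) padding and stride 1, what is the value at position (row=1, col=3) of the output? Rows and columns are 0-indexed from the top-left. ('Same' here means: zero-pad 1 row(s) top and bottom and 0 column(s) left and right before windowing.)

-1.6

The receptive field on the zero-padded input at this output position is [0.3 / -1.7 / -2.1]. Elementwise product with the kernel and sum: 0.3·1 + -1.7·0.5 + -2.1·0.5.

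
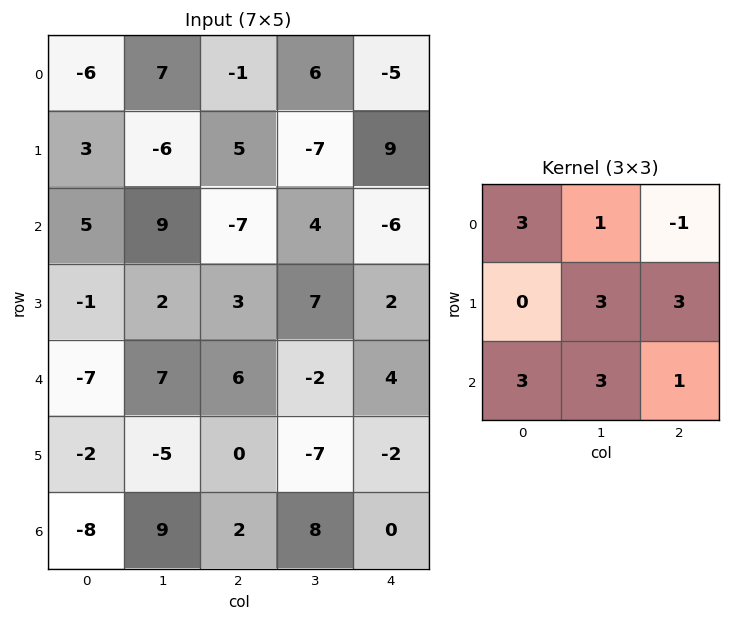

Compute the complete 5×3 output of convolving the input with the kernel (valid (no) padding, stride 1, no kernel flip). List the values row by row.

Output[0,0]: The receptive field on the input at this output position is [-6 7 -1 / 3 -6 5 / 5 9 -7]. Elementwise product with the kernel and sum: -6·3 + 7·1 + -1·-1 + -6·3 + 5·3 + 5·3 + 9·3 + -7·1.

22 18 -1
10 7 25
52 83 32
14 -8 -3
-30 49 15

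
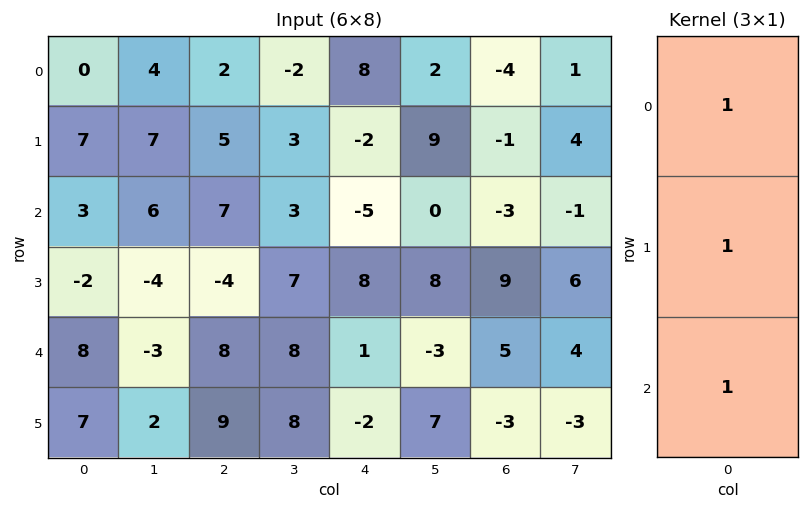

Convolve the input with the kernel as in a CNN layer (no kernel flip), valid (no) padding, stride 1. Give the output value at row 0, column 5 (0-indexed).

11

The receptive field on the input at this output position is [2 / 9 / 0]. Elementwise product with the kernel and sum: 2·1 + 9·1 + 0·1.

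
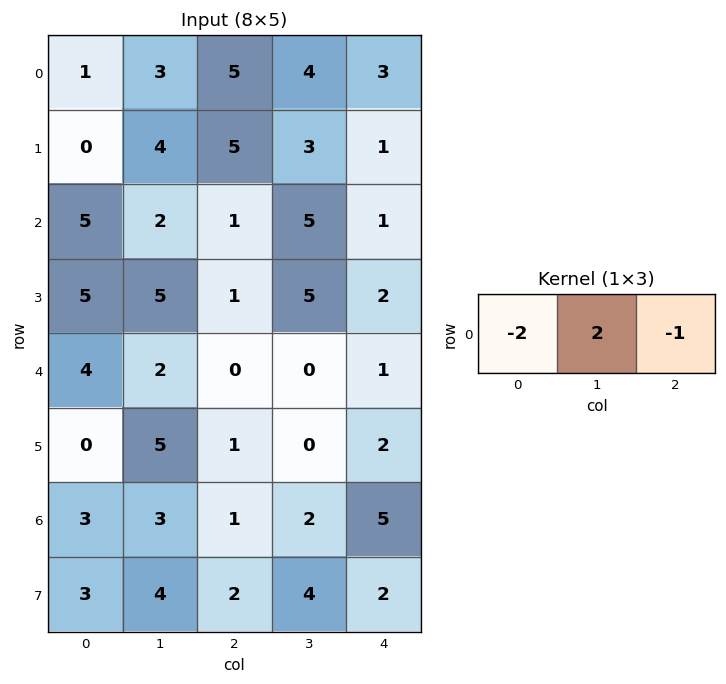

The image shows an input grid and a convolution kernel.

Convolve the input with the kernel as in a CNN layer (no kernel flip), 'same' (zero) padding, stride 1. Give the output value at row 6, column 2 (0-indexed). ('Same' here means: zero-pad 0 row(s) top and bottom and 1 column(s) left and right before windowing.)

-6

The receptive field on the zero-padded input at this output position is [3 1 2]. Elementwise product with the kernel and sum: 3·-2 + 1·2 + 2·-1.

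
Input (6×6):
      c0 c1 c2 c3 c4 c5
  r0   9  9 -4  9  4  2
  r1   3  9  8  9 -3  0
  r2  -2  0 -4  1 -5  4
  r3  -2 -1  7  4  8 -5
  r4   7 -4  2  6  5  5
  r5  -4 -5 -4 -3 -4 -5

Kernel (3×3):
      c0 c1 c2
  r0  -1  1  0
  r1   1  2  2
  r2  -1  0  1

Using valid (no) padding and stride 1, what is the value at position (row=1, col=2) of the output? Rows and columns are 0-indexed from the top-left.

The receptive field on the input at this output position is [8 9 -3 / -4 1 -5 / 7 4 8]. Elementwise product with the kernel and sum: 8·-1 + 9·1 + -4·1 + 1·2 + -5·2 + 7·-1 + 8·1.

-10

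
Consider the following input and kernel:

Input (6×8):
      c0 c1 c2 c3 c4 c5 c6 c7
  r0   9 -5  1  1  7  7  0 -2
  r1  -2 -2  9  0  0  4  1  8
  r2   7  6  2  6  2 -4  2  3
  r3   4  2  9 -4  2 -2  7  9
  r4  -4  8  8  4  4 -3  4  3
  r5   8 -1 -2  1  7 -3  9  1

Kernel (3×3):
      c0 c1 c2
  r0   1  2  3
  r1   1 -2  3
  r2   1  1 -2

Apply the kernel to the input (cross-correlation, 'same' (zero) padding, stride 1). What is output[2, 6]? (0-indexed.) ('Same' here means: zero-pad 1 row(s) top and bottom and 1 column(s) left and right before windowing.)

The receptive field on the zero-padded input at this output position is [4 1 8 / -4 2 3 / -2 7 9]. Elementwise product with the kernel and sum: 4·1 + 1·2 + 8·3 + -4·1 + 2·-2 + 3·3 + -2·1 + 7·1 + 9·-2.

18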